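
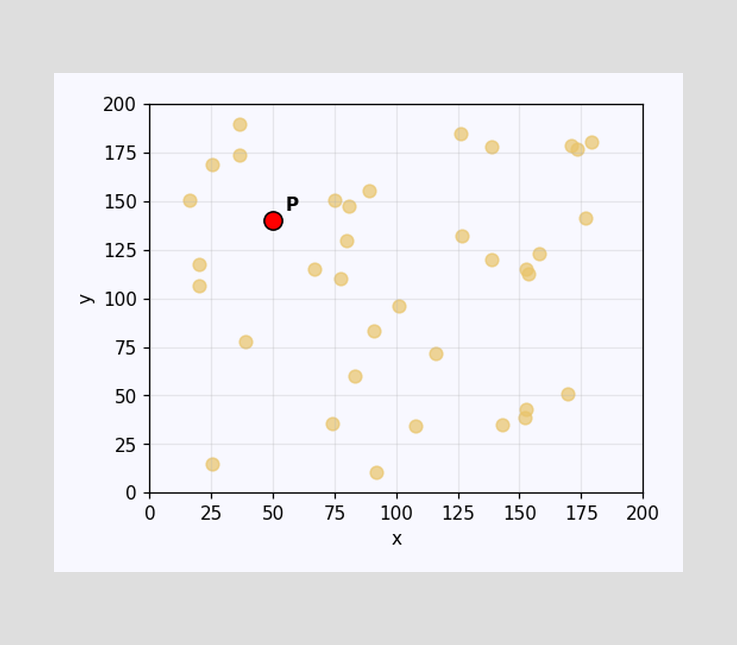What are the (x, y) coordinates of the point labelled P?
(50, 140)

Following the gridlines from P to each axis, P sits at (50, 140).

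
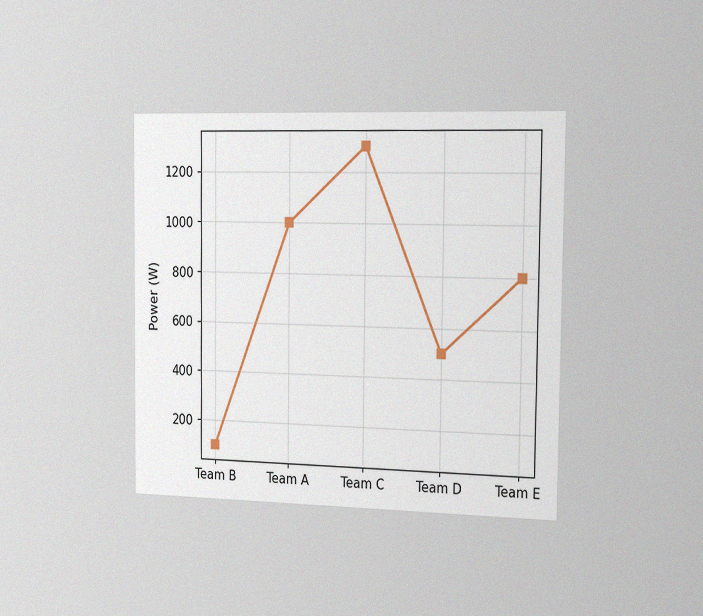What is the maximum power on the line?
1300W

The chart is viewed slightly from the right, with some photo noise. The highest point is at Team C, and reading across to the y-axis gives 1300W.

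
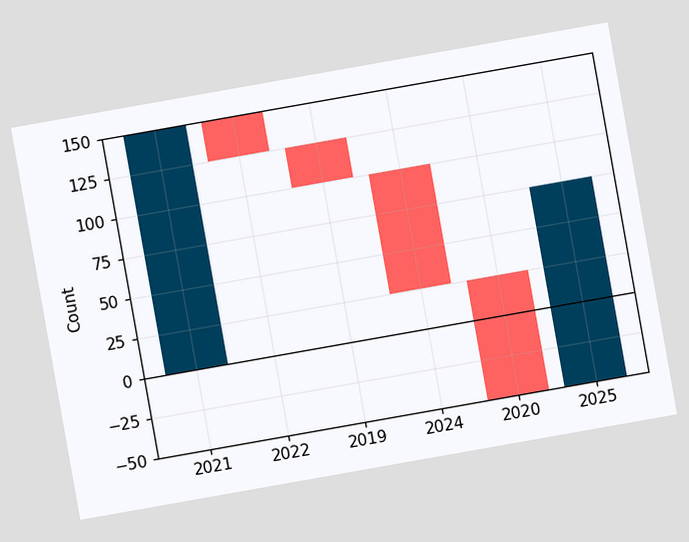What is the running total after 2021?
150

The chart is tilted about 10° counter-clockwise. After 2021 the running total reaches 150.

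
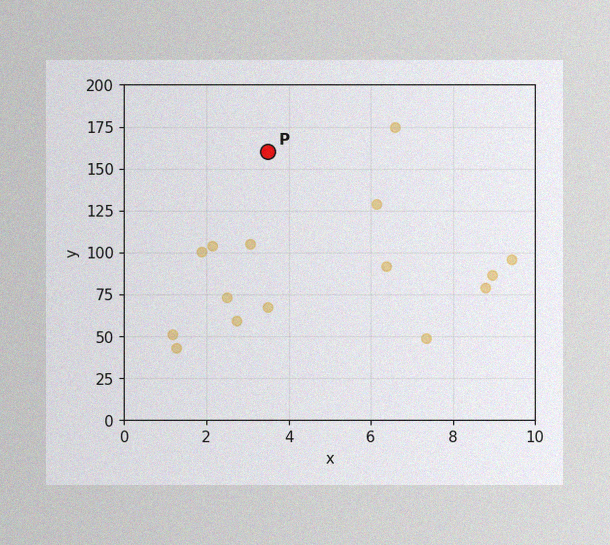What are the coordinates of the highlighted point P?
(3.5, 160)

The image has some photo noise and uneven lighting. Following the gridlines from P to each axis, P sits at (3.5, 160).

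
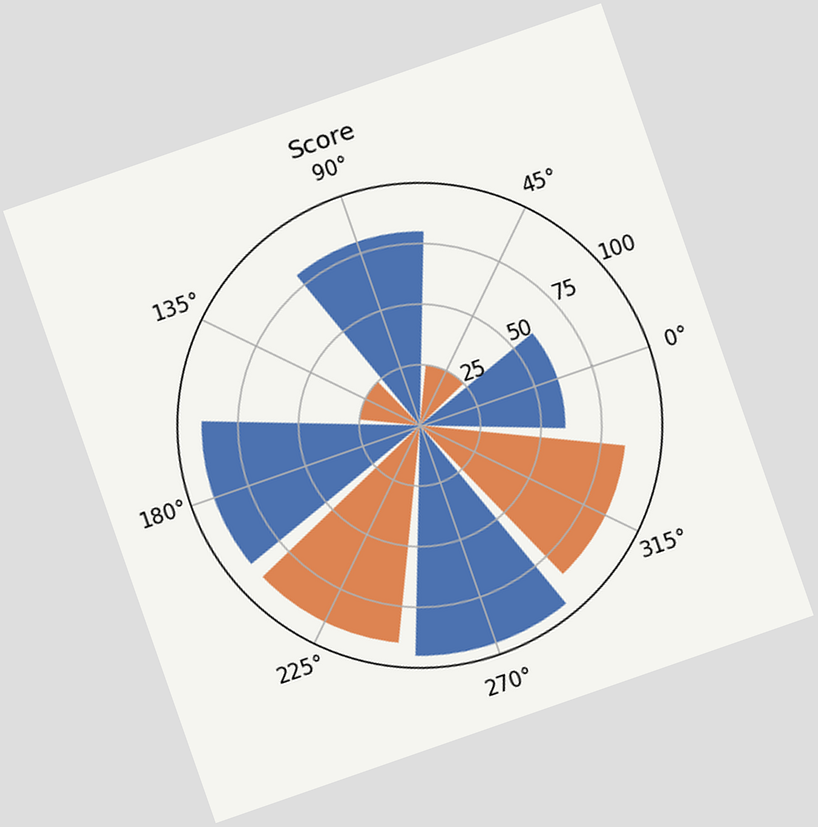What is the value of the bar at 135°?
25

The chart is tilted about 19° counter-clockwise. The bar at 135° reaches 25 on the radial axis.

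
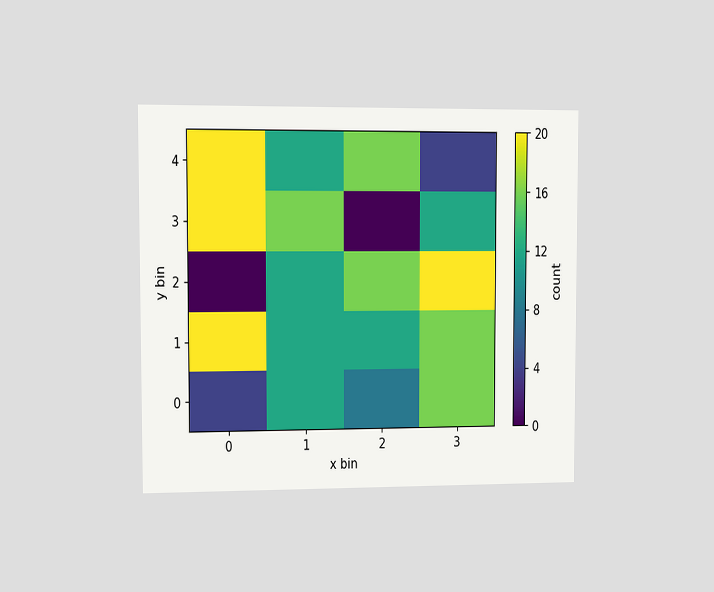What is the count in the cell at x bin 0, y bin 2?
The chart is viewed at a slight angle. Matching the cell (0, 2) against the colorbar gives 0.

0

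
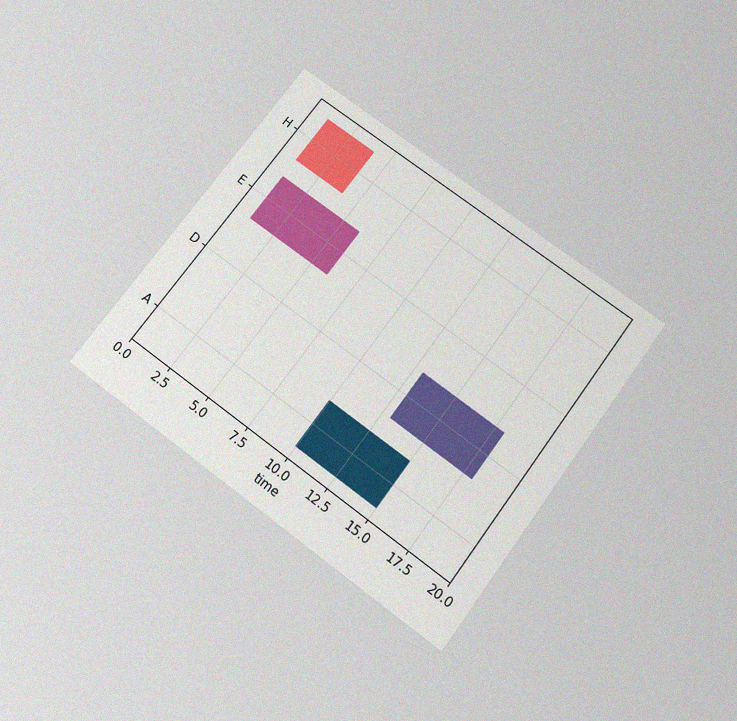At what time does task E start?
1

The chart is tilted about 37° clockwise and viewed slightly from below, with some photo noise. The E bar begins at t=1.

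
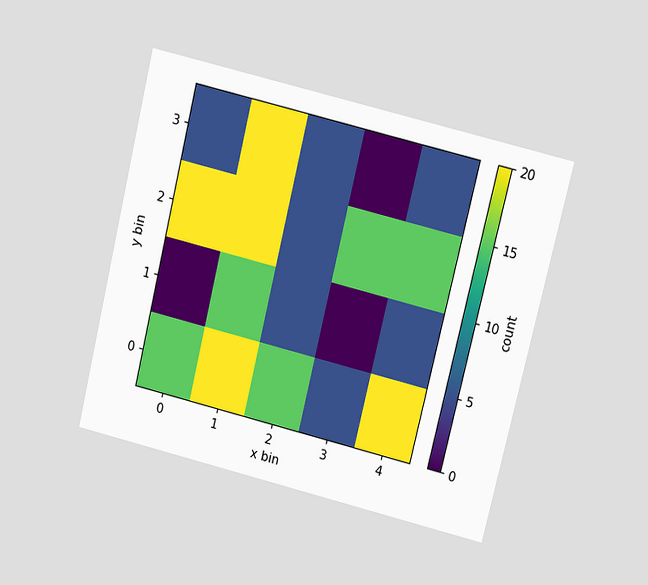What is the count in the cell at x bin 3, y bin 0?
The chart is tilted about 14° clockwise and viewed slightly from above. Matching the cell (3, 0) against the colorbar gives 5.

5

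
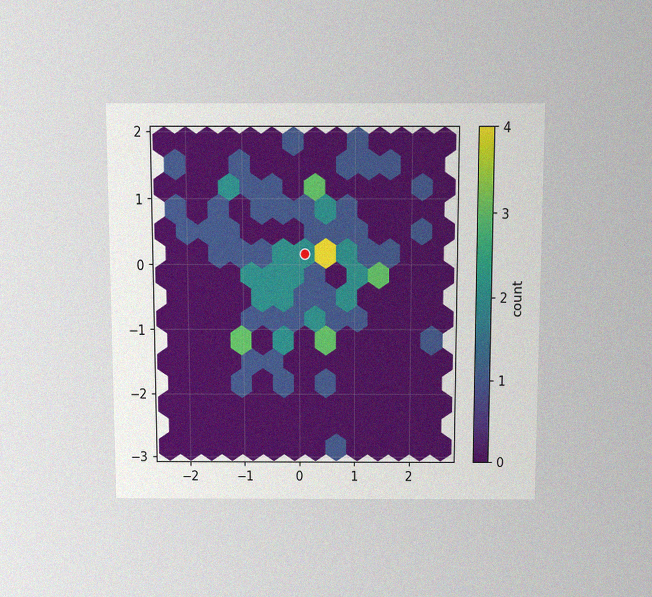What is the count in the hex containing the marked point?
2

The chart is viewed slightly from above, with some photo noise. The marked hex reads 2 on the colorbar.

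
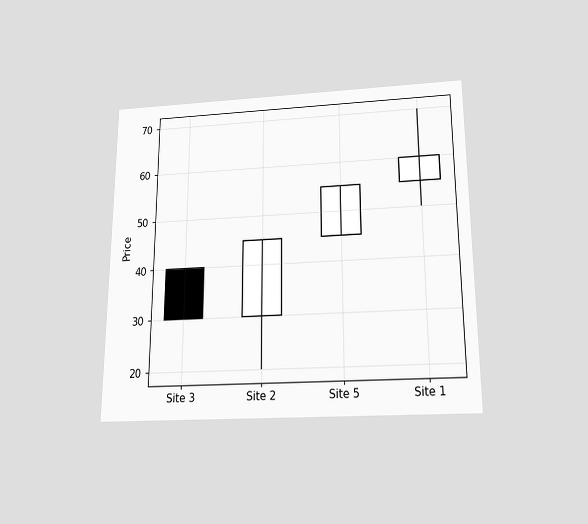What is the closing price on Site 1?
60

The chart is viewed slightly from below. The Site 1 candle closes at 60.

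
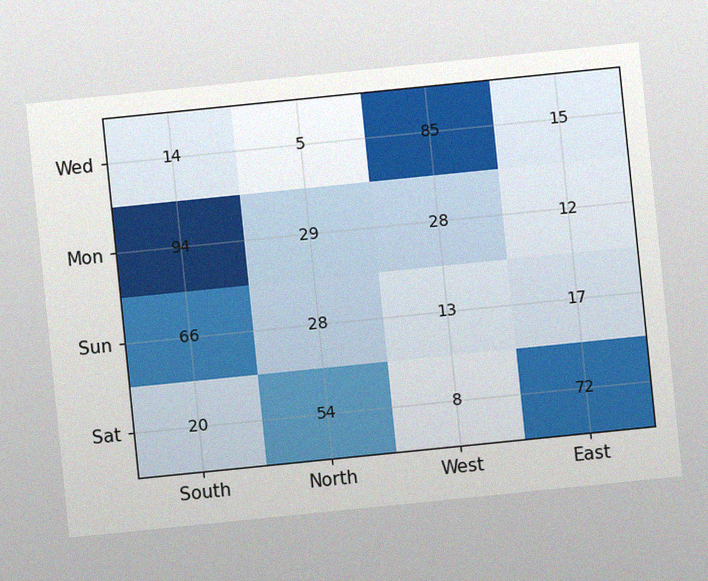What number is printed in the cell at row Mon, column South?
The chart is tilted about 6° counter-clockwise, with some photo noise. The (Mon, South) cell reads 94.

94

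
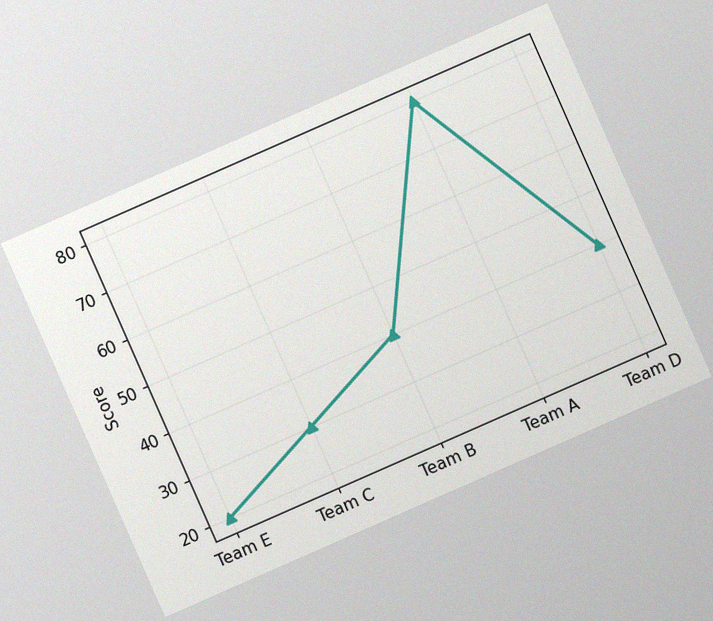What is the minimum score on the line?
20

The chart is tilted about 24° counter-clockwise, with some photo noise. The lowest point is at Team E, and reading across to the y-axis gives 20.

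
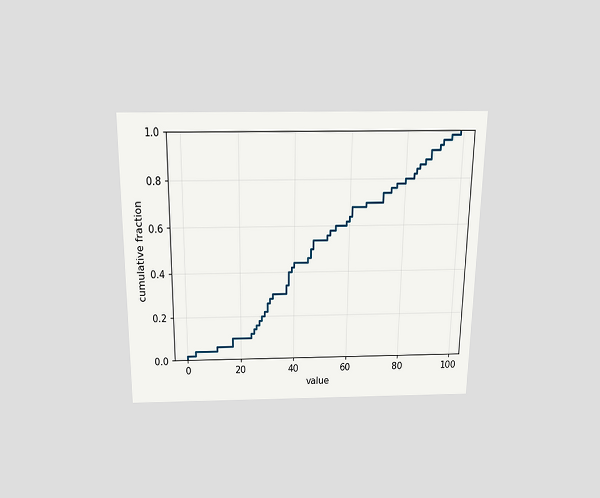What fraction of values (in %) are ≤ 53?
The chart is viewed slightly from above. At x=53 the ECDF step is at 58%.

58%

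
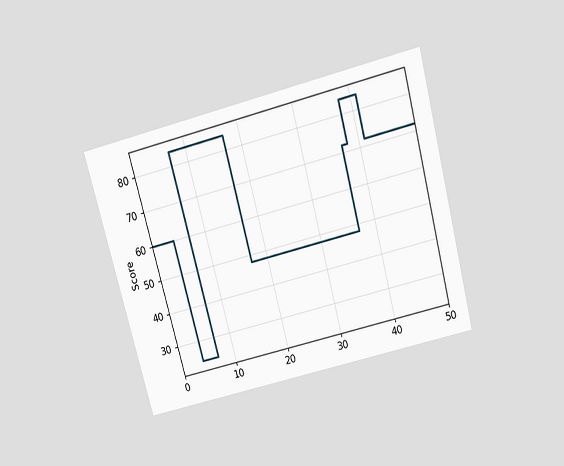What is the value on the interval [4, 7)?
24

The chart is tilted about 15° counter-clockwise and viewed slightly from above. On [4, 7) the step sits at 24.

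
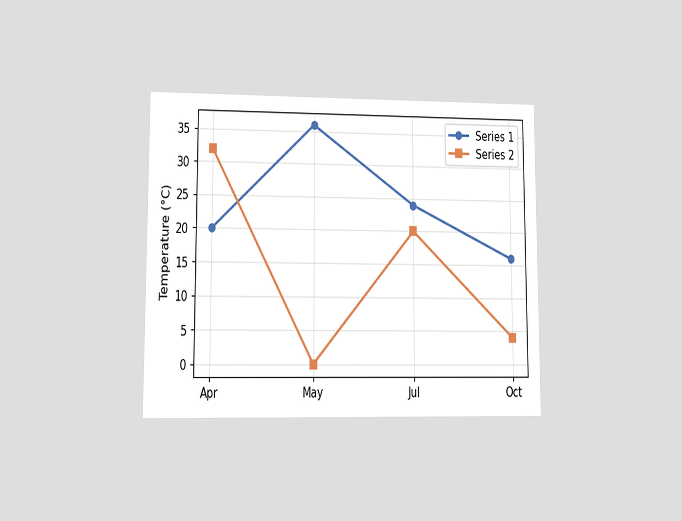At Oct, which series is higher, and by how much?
The chart is viewed at a slight angle. At Oct, Series 1 sits above the other line by 12°C.

Series 1, by 12°C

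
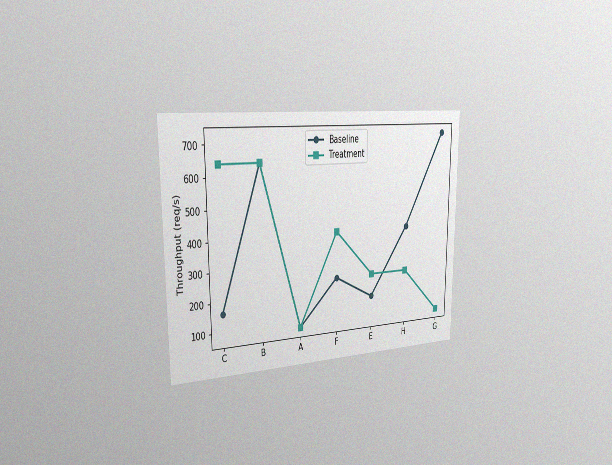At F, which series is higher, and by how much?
Treatment, by 160req/s

The chart is viewed slightly from the left, with some photo noise. At F, Treatment sits above the other line by 160req/s.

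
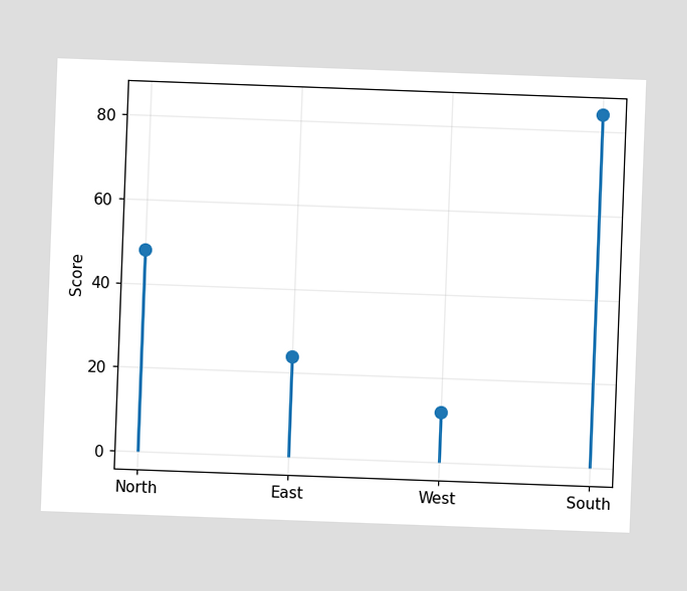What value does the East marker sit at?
The chart is tilted about 2° clockwise. The East marker sits at 24.

24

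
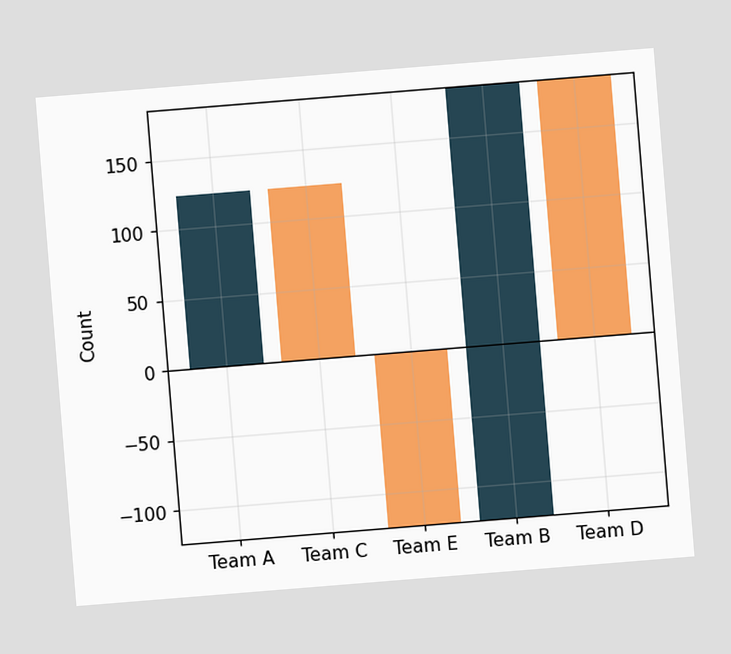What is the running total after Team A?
The chart is tilted about 5° counter-clockwise. After Team A the running total reaches 124.

124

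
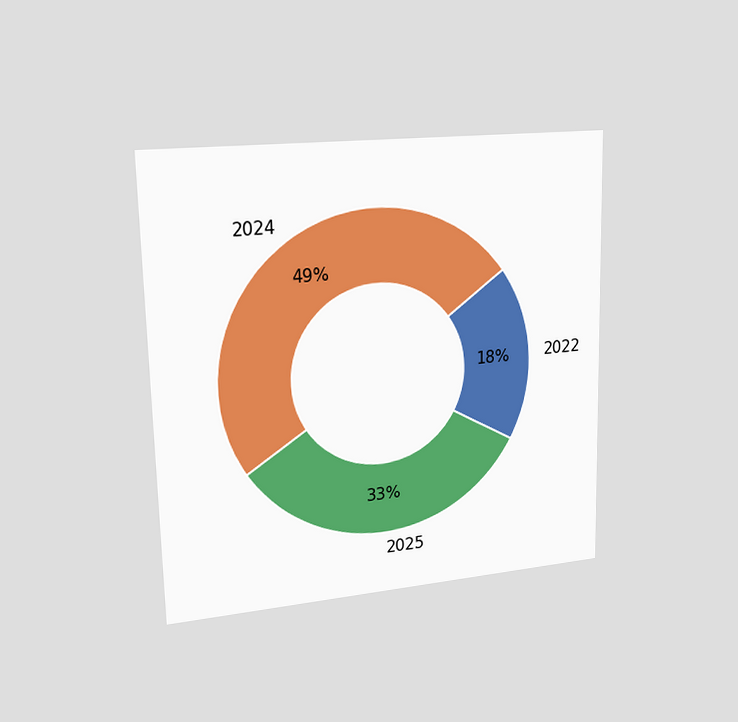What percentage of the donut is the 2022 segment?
18%

The chart is viewed slightly from the left. The 2022 segment takes up 18% of the ring.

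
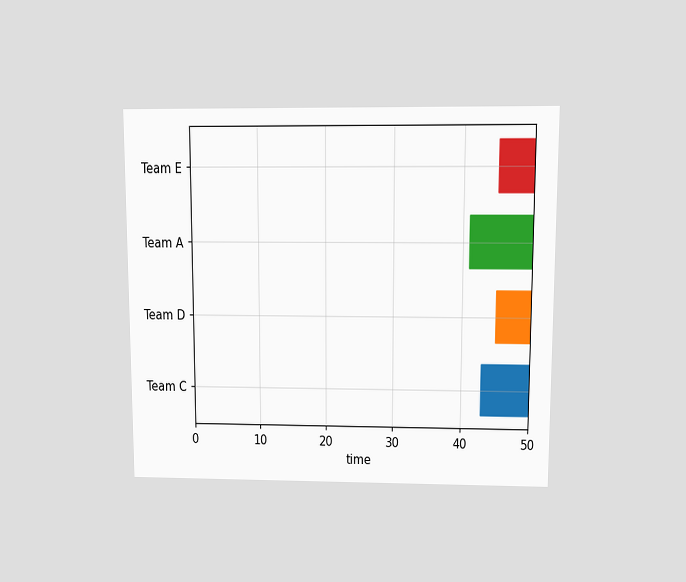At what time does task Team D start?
45

The chart is viewed at a slight angle. The Team D bar begins at t=45.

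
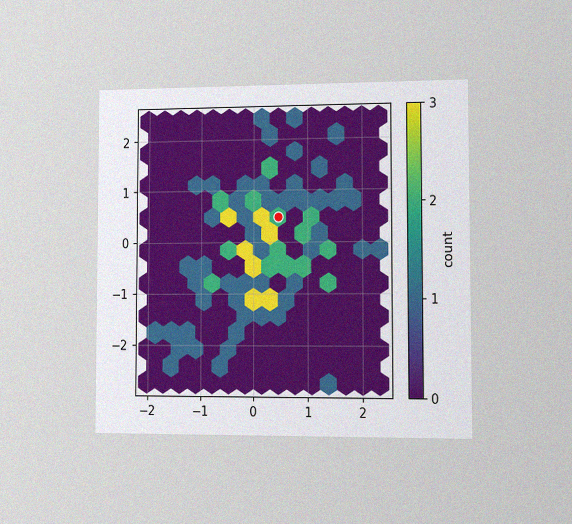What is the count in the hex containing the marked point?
The chart is viewed slightly from the right, with some photo noise. The marked hex reads 2 on the colorbar.

2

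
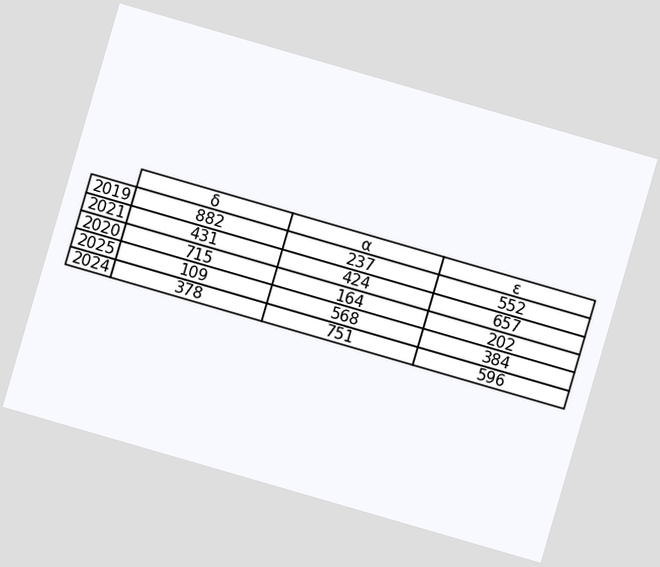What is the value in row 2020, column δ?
The chart is tilted about 16° clockwise. The (2020, δ) cell reads 715.

715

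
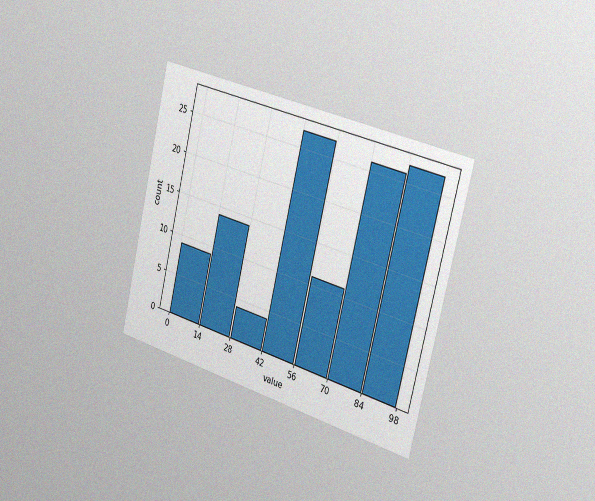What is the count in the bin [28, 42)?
The chart is tilted about 14° clockwise and viewed slightly from the right, with some photo noise. The [28, 42) bin has height 4.

4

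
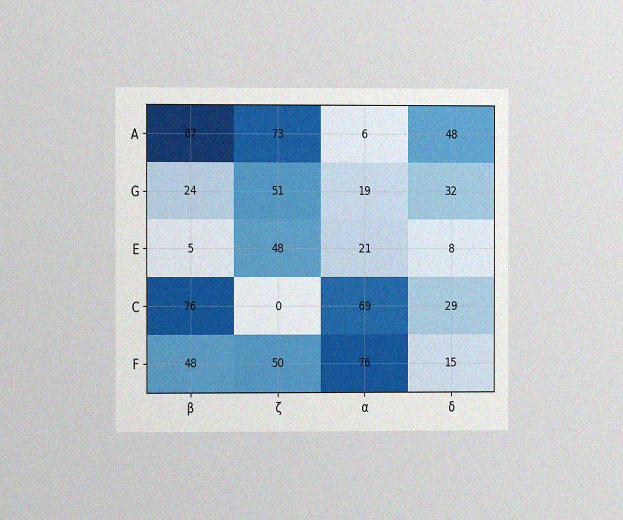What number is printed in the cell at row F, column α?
76

The chart is viewed at a slight angle, with some photo noise. The (F, α) cell reads 76.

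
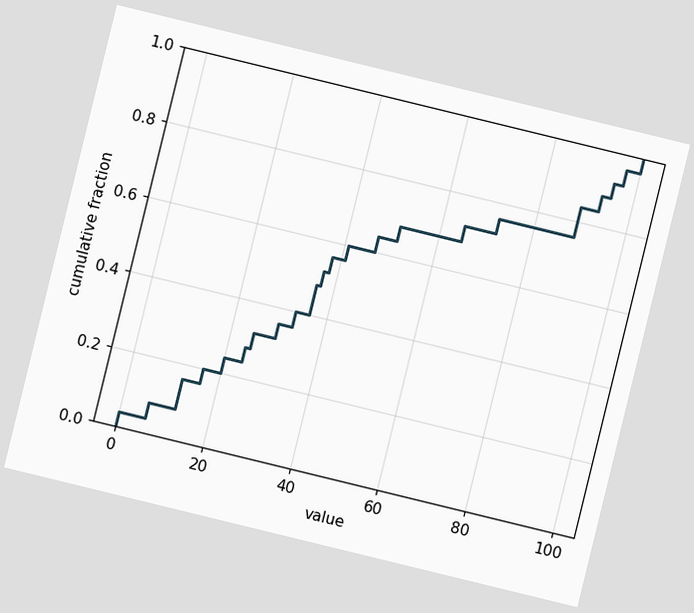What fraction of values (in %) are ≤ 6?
The chart is tilted about 14° clockwise. At x=6 the ECDF step is at 8%.

8%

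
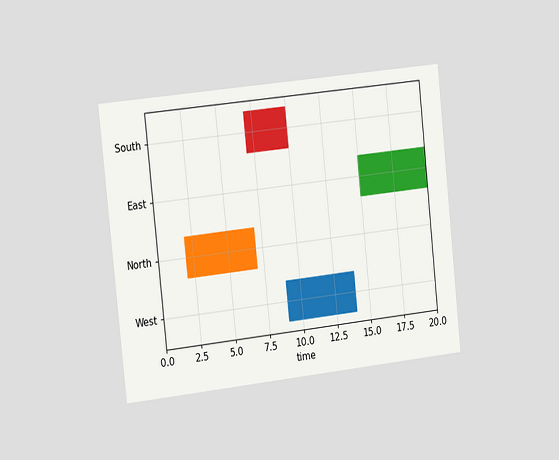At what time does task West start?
The chart is tilted about 6° counter-clockwise and viewed slightly from the left. The West bar begins at t=9.

9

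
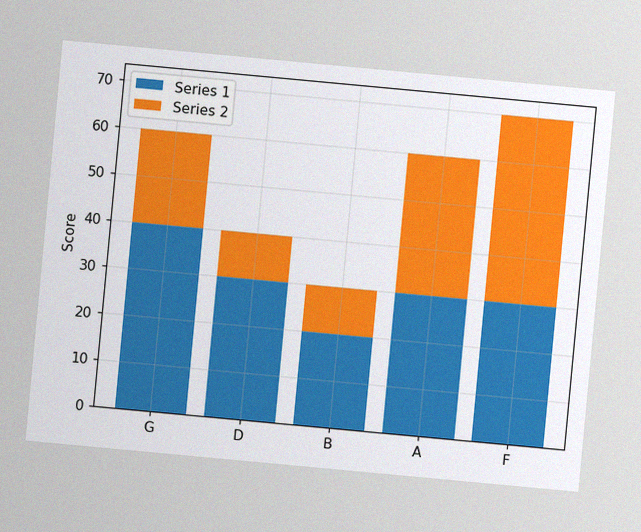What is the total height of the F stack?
The chart is tilted about 5° clockwise, with some photo noise. The F stack's top reaches 70 on the y-axis.

70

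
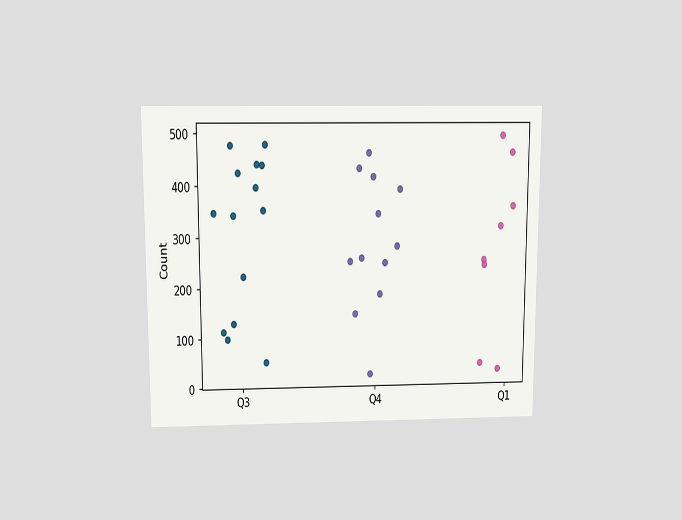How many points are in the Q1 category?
8

The chart is viewed slightly from above. Counting the markers in the Q1 column gives 8.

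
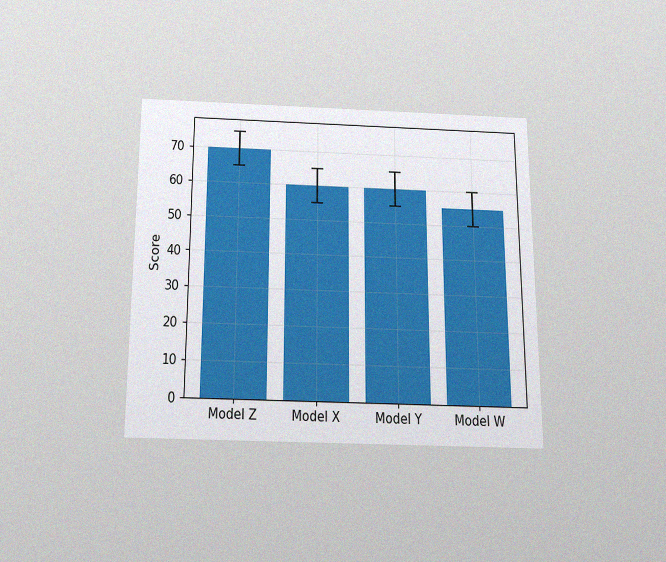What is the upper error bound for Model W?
The chart is viewed slightly from below, with some photo noise. The Model W bar's upper whisker reaches 60.

60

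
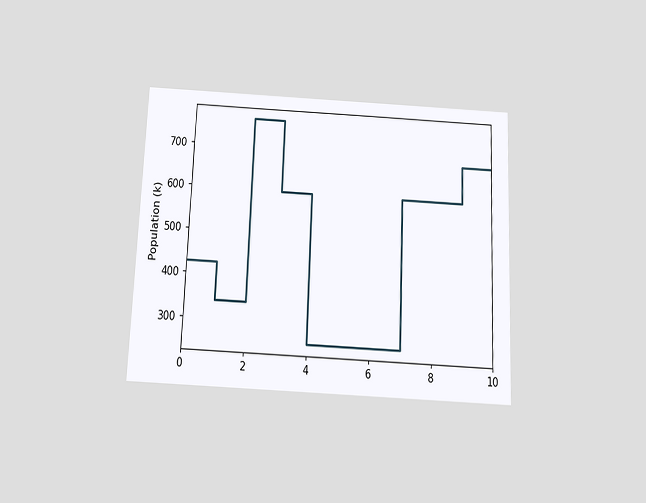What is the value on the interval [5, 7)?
255k

The chart is tilted about 2° clockwise and viewed slightly from below. On [5, 7) the step sits at 255k.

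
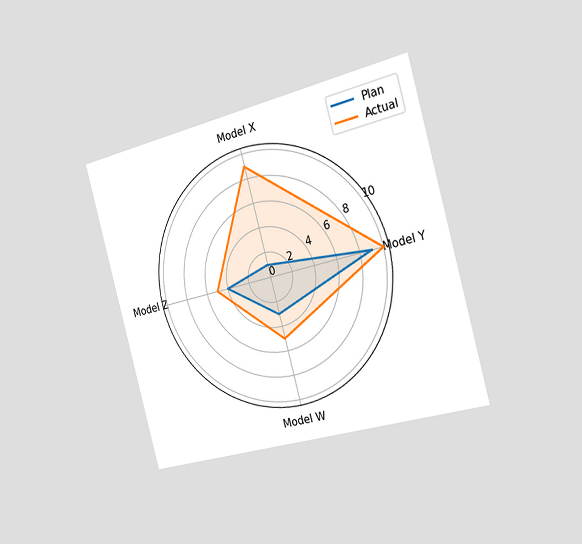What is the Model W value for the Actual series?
The chart is tilted about 15° counter-clockwise and viewed slightly from the right. On the Model W axis, Actual reaches 5.

5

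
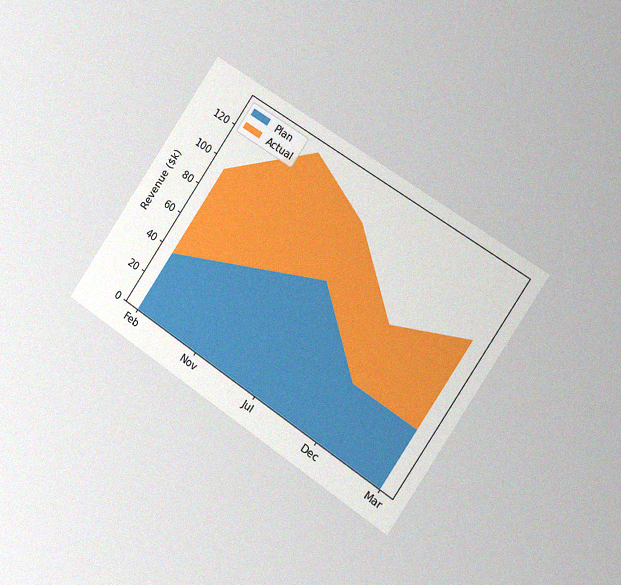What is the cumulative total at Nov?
$133k

The chart is tilted about 34° clockwise and viewed slightly from the right, with some photo noise. The stacked total at Nov reaches $133k.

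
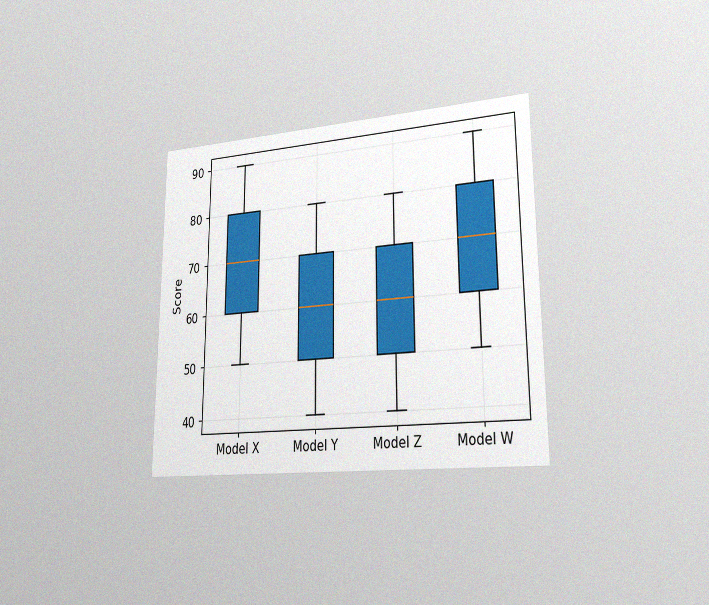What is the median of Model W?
70

The chart is viewed slightly from the right, with some photo noise. The median line in the Model W box sits at 70.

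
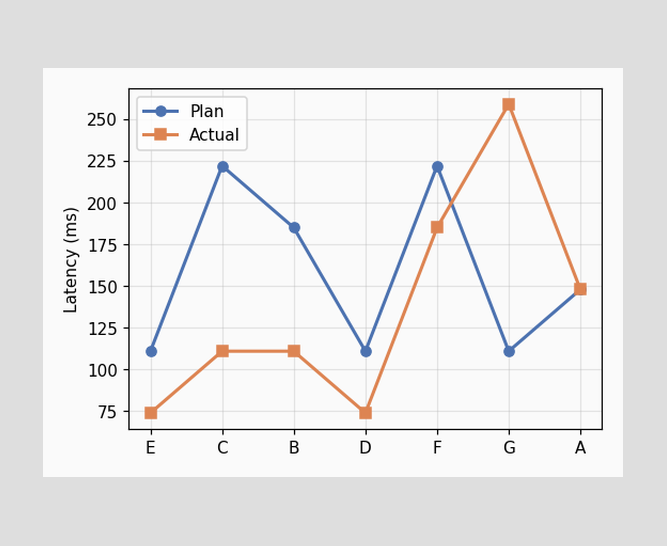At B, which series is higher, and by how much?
At B, Plan sits above the other line by 74ms.

Plan, by 74ms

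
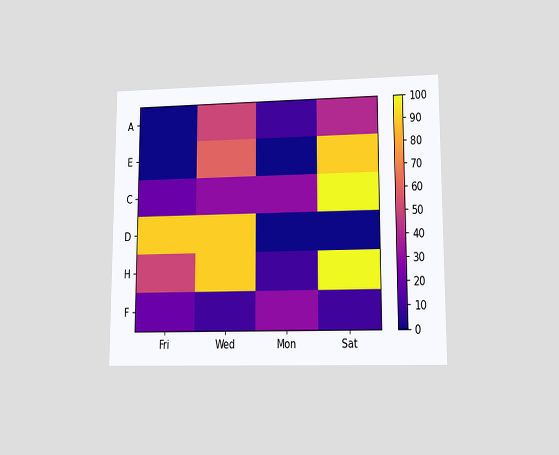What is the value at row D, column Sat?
0

The chart is viewed at a slight angle. Matching cell (D, Sat) against the colorbar gives 0.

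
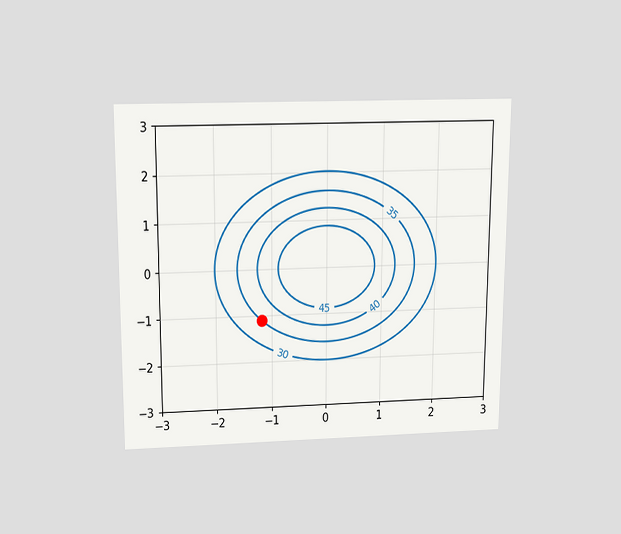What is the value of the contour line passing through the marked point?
35

The chart is viewed slightly from above. The marked point sits on the contour labelled 35.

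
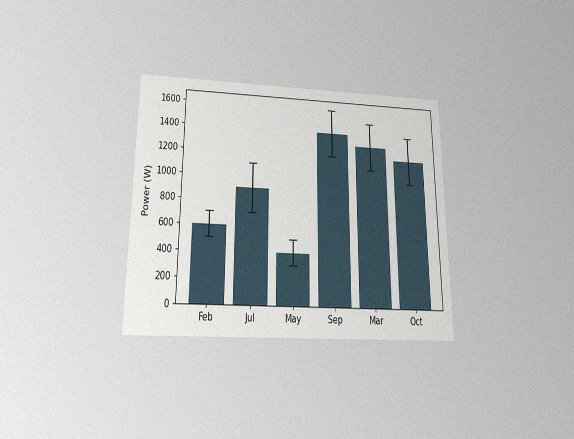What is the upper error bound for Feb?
The chart is viewed slightly from below, with some photo noise. The Feb bar's upper whisker reaches 700W.

700W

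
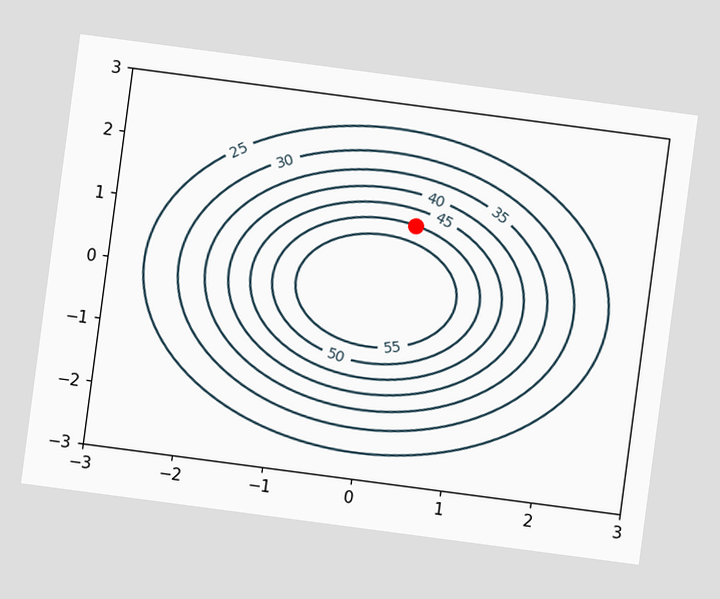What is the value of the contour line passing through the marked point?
50

The chart is tilted about 8° clockwise. The marked point sits on the contour labelled 50.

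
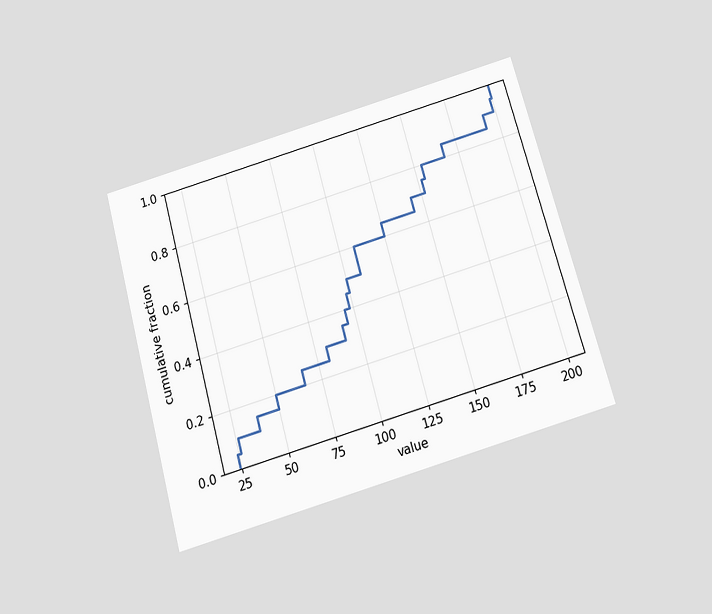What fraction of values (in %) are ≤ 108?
The chart is tilted about 16° counter-clockwise and viewed slightly from below. At x=108 the ECDF step is at 60%.

60%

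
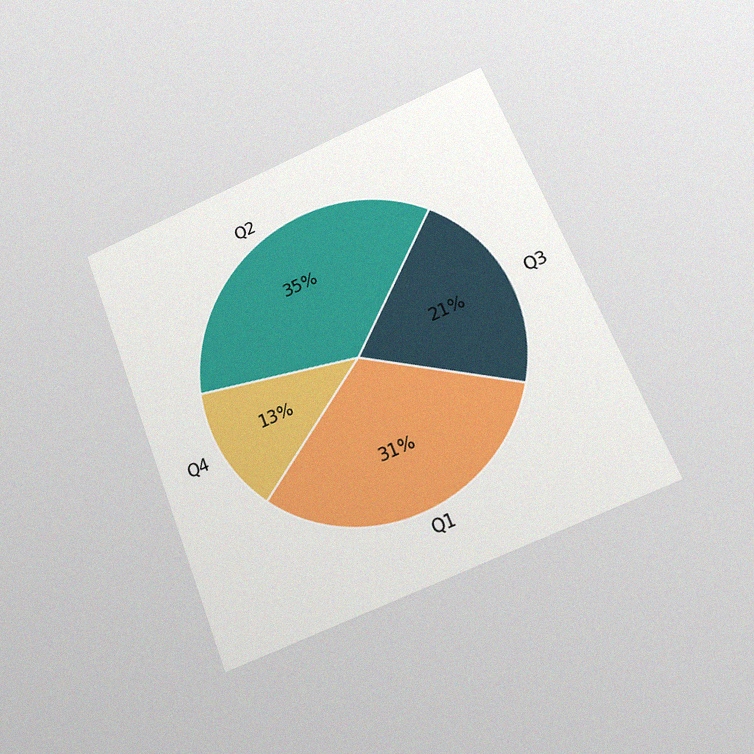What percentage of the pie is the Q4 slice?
13%

The chart is tilted about 22° counter-clockwise and viewed at a slight angle, with some photo noise. The Q4 slice takes up 13% of the pie.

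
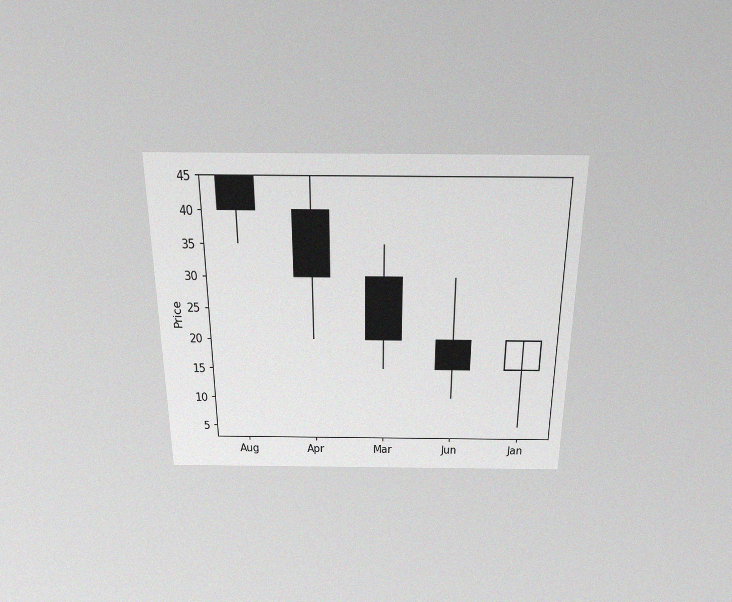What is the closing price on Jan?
The chart is viewed slightly from above, with some photo noise. The Jan candle closes at 20.

20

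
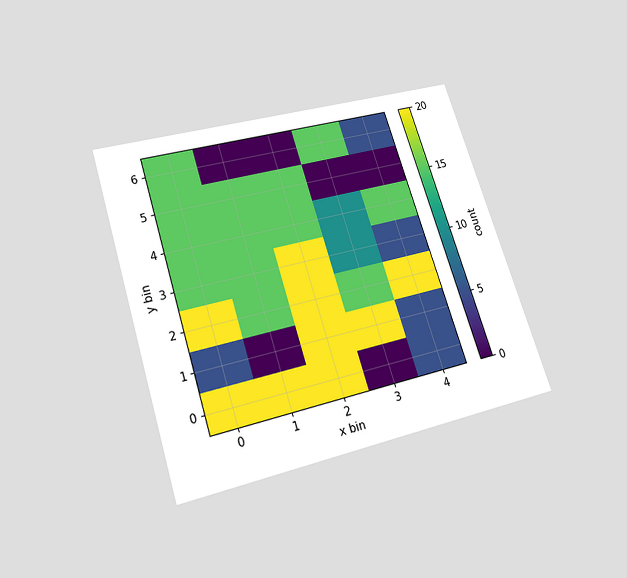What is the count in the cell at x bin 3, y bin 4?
10

The chart is tilted about 18° counter-clockwise and viewed slightly from below. Matching the cell (3, 4) against the colorbar gives 10.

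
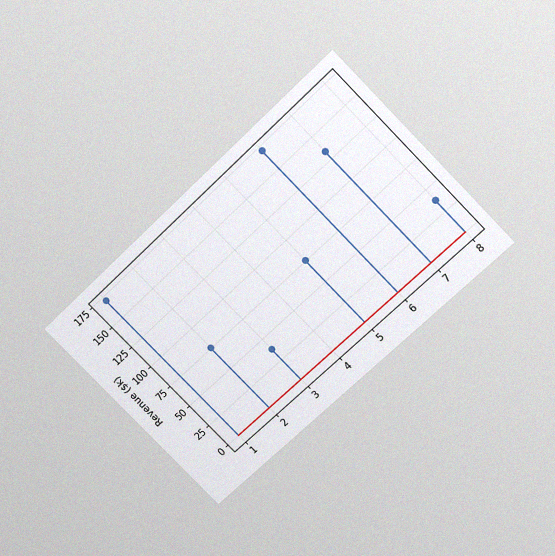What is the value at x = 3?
$38k

The chart is tilted about 44° counter-clockwise and viewed slightly from above, with some photo noise. The stem at x=3 reaches $38k.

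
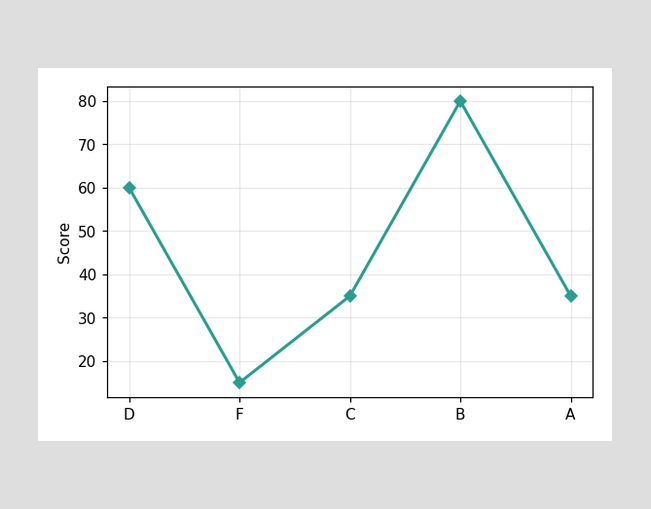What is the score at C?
At C, the line is at 35.

35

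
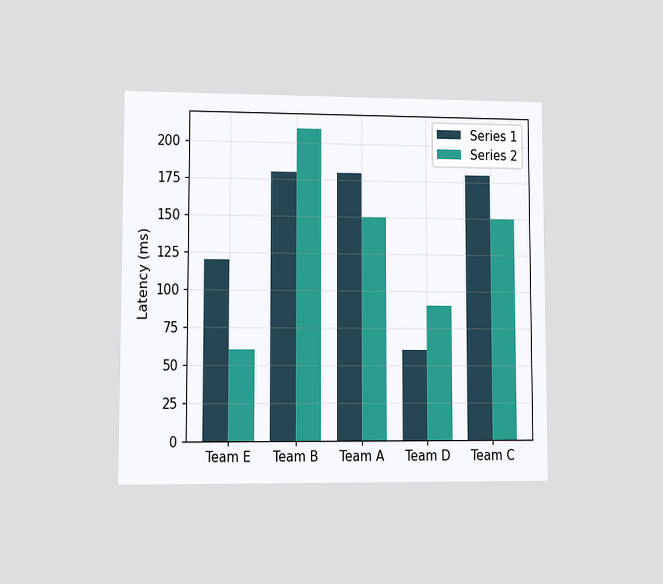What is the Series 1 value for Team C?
The chart is viewed at a slight angle. The Series 1 bar at Team C reaches 180ms on the y-axis.

180ms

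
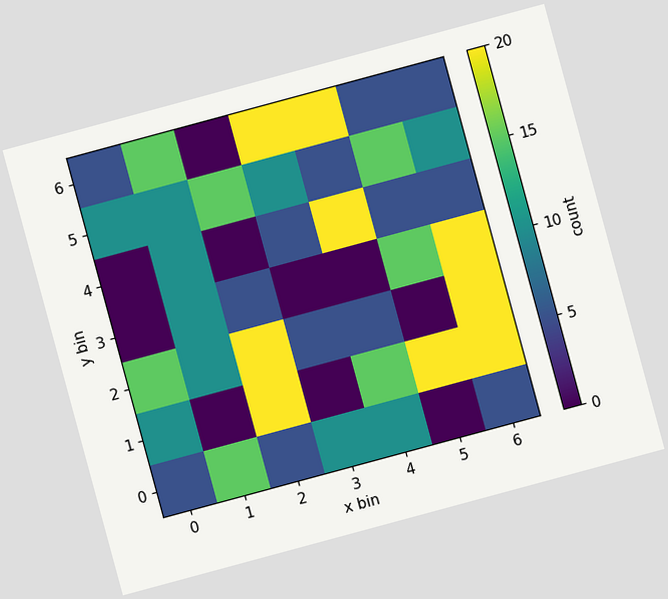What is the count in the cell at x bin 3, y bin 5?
10

The chart is tilted about 15° counter-clockwise. Matching the cell (3, 5) against the colorbar gives 10.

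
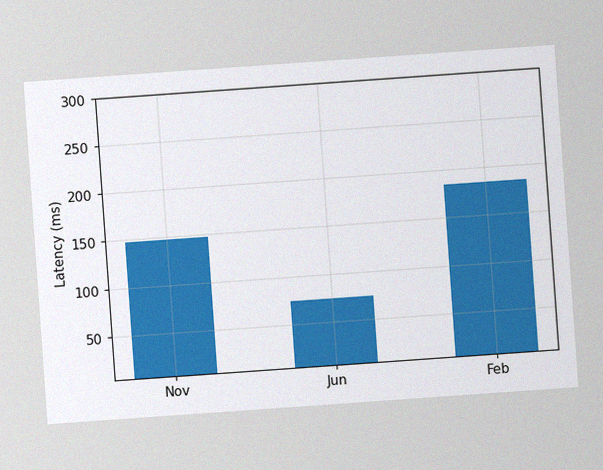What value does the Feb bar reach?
The chart is tilted about 4° counter-clockwise, with some photo noise. Reading along the chart's y-axis, the Feb bar reaches 185ms.

185ms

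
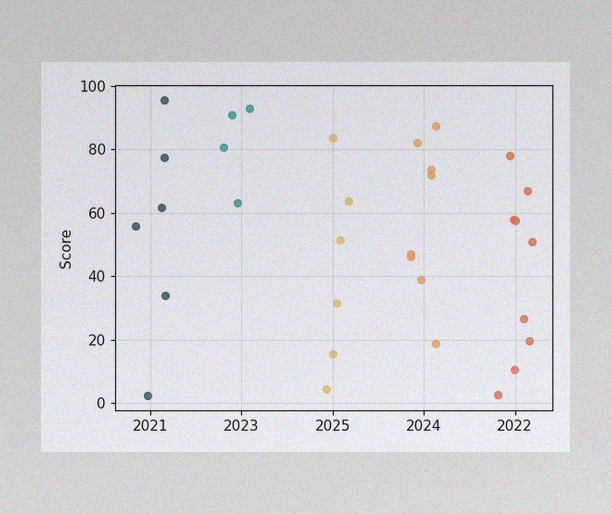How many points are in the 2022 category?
9

The image has some photo noise and uneven lighting. Counting the markers in the 2022 column gives 9.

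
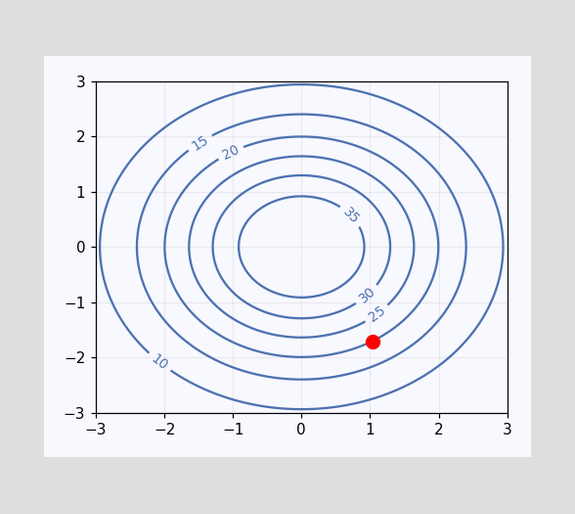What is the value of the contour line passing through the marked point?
The marked point sits on the contour labelled 20.

20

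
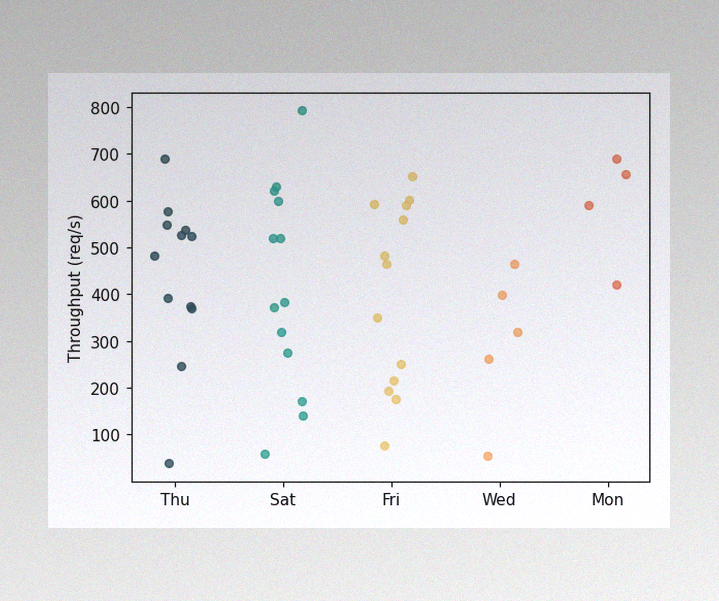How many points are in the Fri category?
The image has some photo noise and uneven lighting. Counting the markers in the Fri column gives 13.

13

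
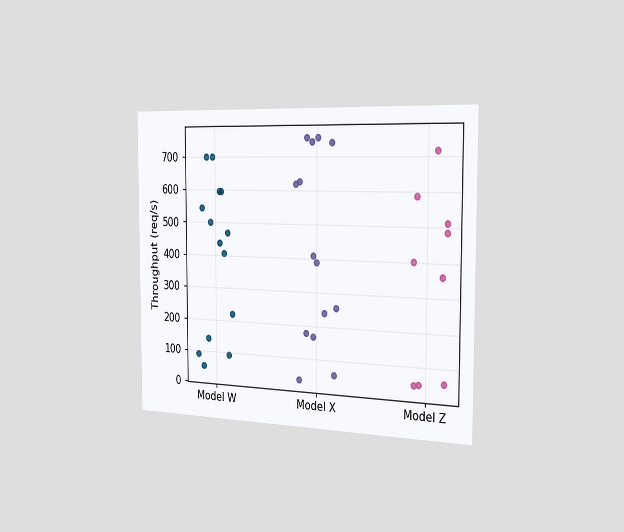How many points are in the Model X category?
The chart is viewed slightly from the right. Counting the markers in the Model X column gives 14.

14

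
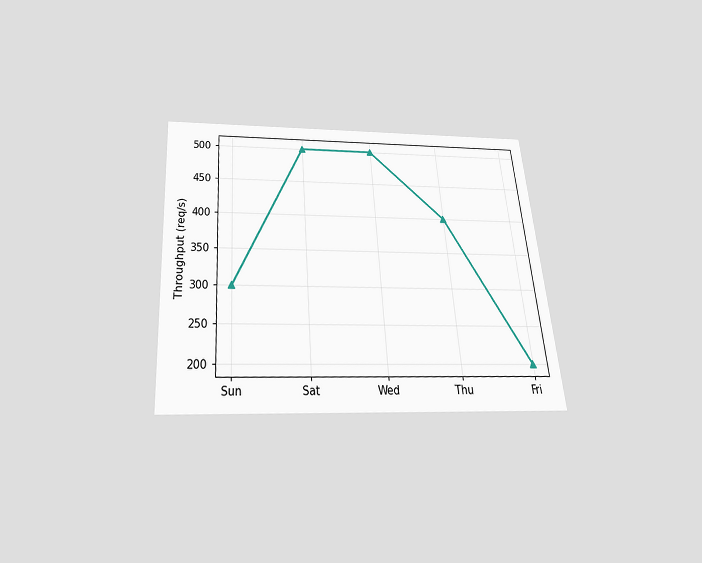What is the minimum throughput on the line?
The chart is tilted about 4° counter-clockwise and viewed slightly from below. The lowest point is at Fri, and reading across to the y-axis gives 200req/s.

200req/s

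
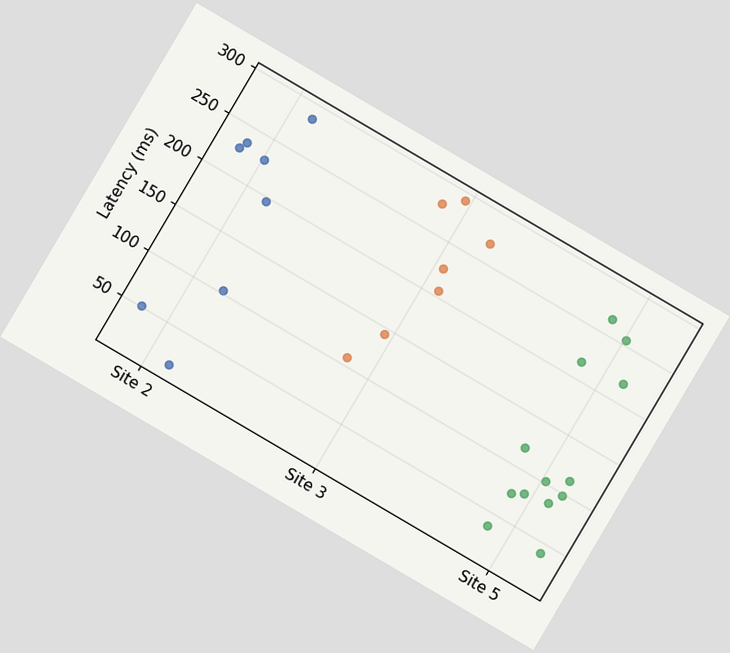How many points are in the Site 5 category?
The chart is tilted about 30° clockwise. Counting the markers in the Site 5 column gives 13.

13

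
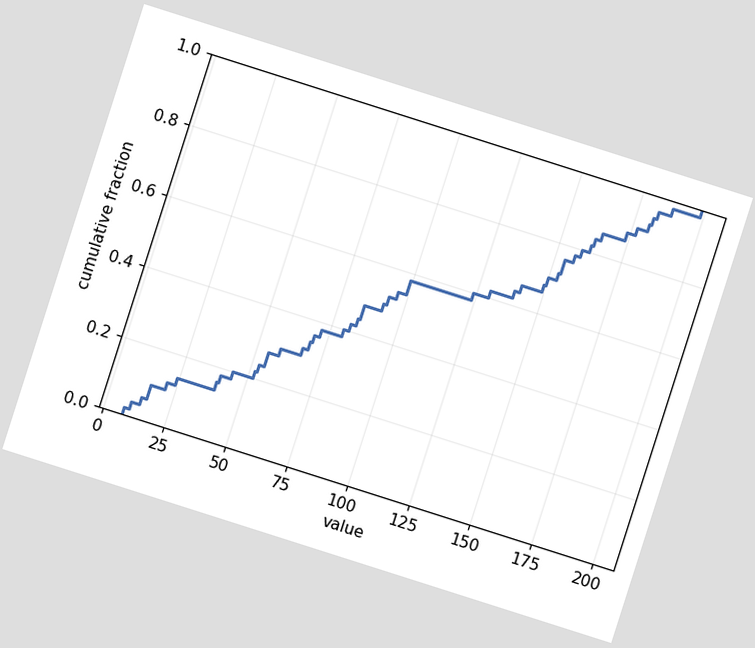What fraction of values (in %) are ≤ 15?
10%

The chart is tilted about 18° clockwise. At x=15 the ECDF step is at 10%.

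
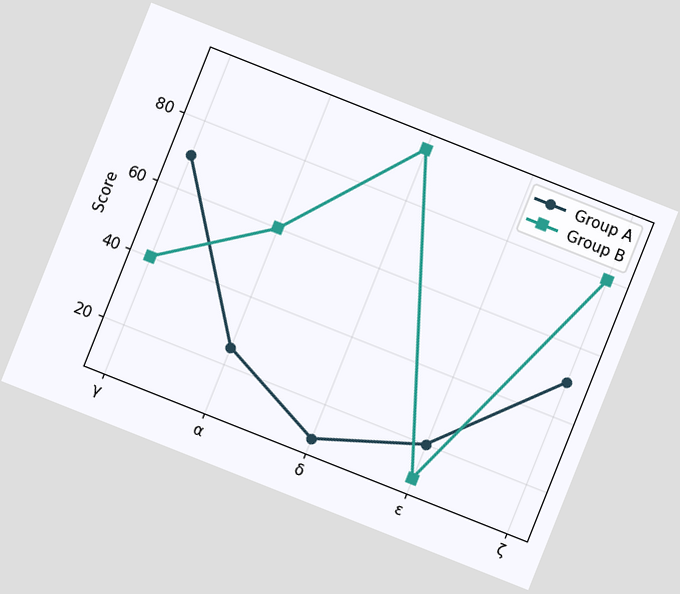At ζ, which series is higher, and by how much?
Group B, by 30

The chart is tilted about 22° clockwise. At ζ, Group B sits above the other line by 30.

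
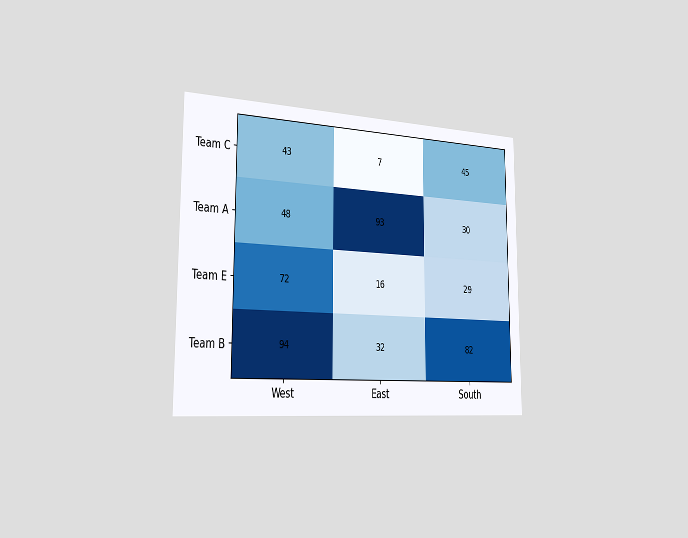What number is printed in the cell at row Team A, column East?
The chart is viewed slightly from the left. The (Team A, East) cell reads 93.

93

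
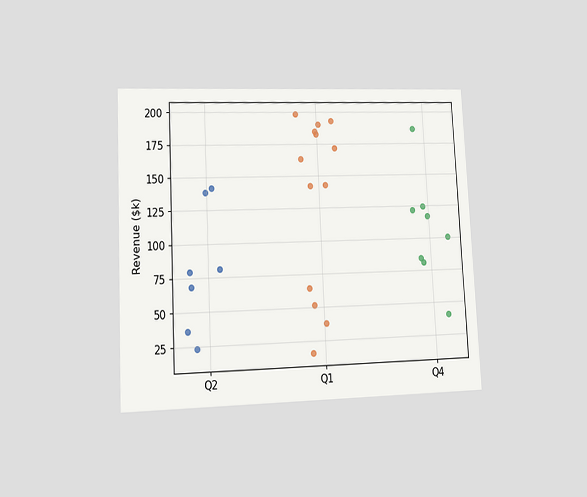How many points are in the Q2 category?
The chart is tilted about 3° counter-clockwise and viewed at a slight angle. Counting the markers in the Q2 column gives 7.

7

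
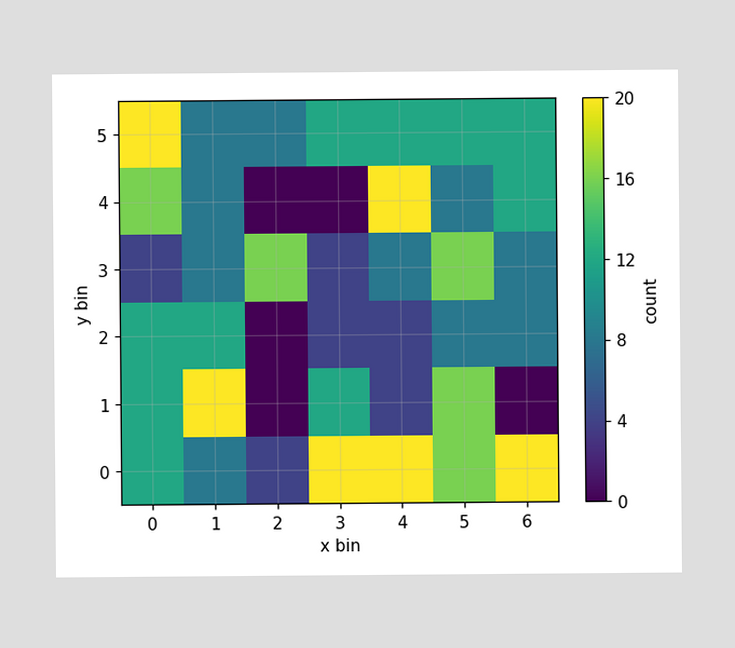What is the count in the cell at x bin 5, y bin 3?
16

Matching the cell (5, 3) against the colorbar gives 16.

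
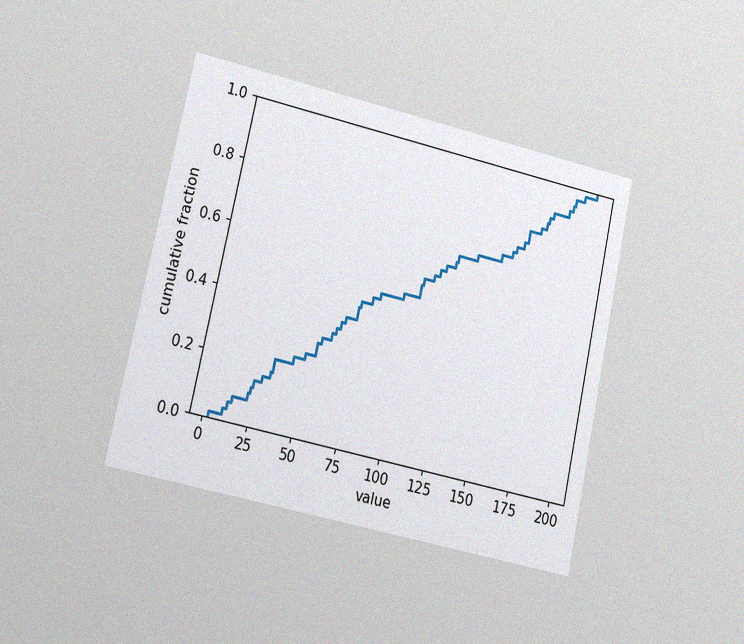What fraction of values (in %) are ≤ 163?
The chart is tilted about 12° clockwise and viewed at a slight angle, with some photo noise. At x=163 the ECDF step is at 82%.

82%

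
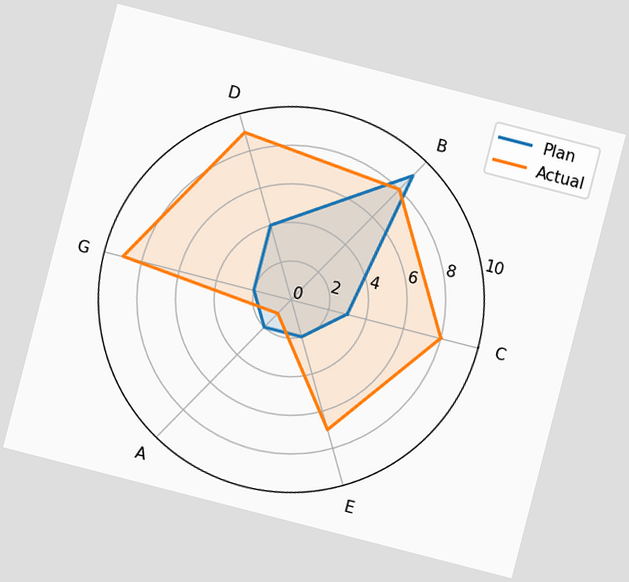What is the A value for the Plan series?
The chart is tilted about 14° clockwise. On the A axis, Plan reaches 2.

2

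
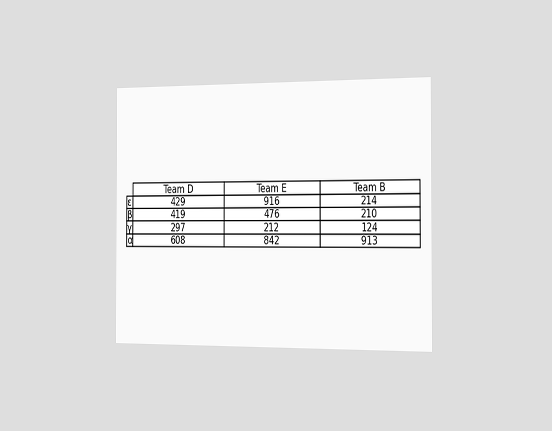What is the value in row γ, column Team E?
212

The chart is viewed slightly from the right. The (γ, Team E) cell reads 212.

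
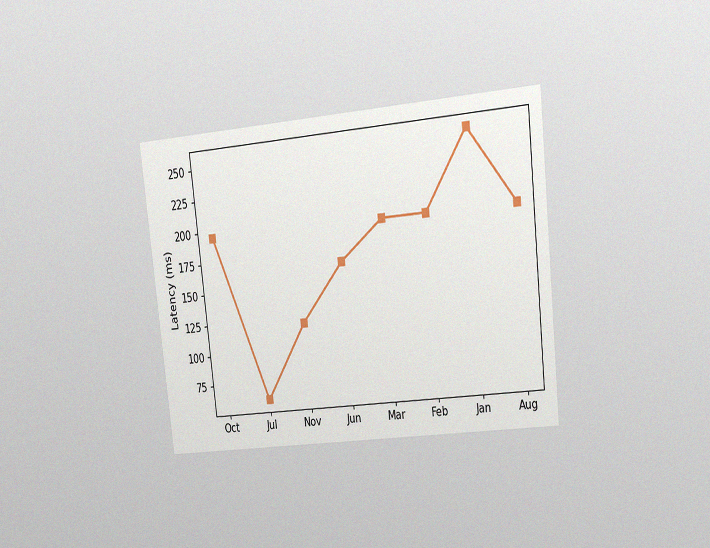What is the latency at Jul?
The chart is tilted about 6° counter-clockwise and viewed at a slight angle, with some photo noise. At Jul, the line is at 60ms.

60ms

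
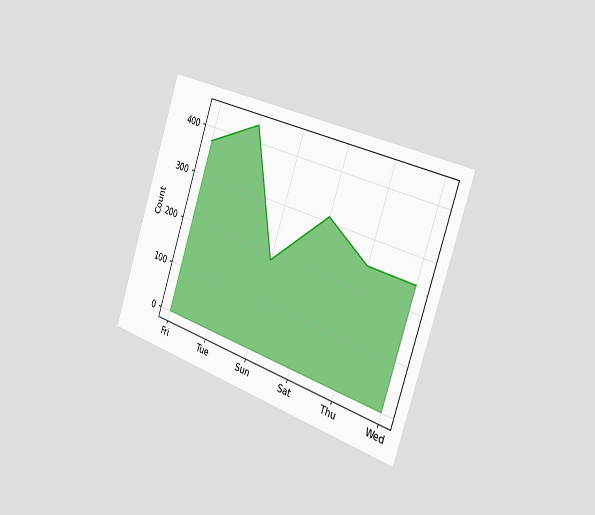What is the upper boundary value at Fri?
372

The chart is tilted about 18° clockwise and viewed slightly from the right. At Fri the upper boundary is at 372.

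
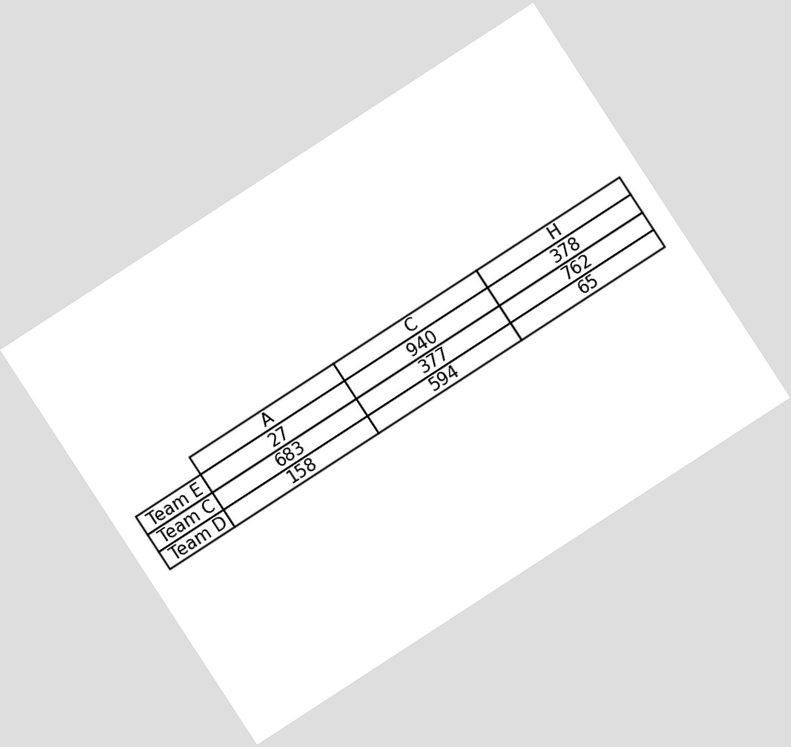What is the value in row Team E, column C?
940

The chart is tilted about 33° counter-clockwise. The (Team E, C) cell reads 940.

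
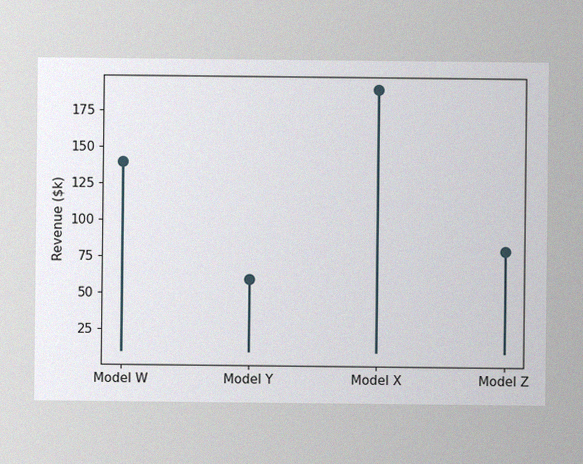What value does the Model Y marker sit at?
$60k

The image has some photo noise and uneven lighting. The Model Y marker sits at $60k.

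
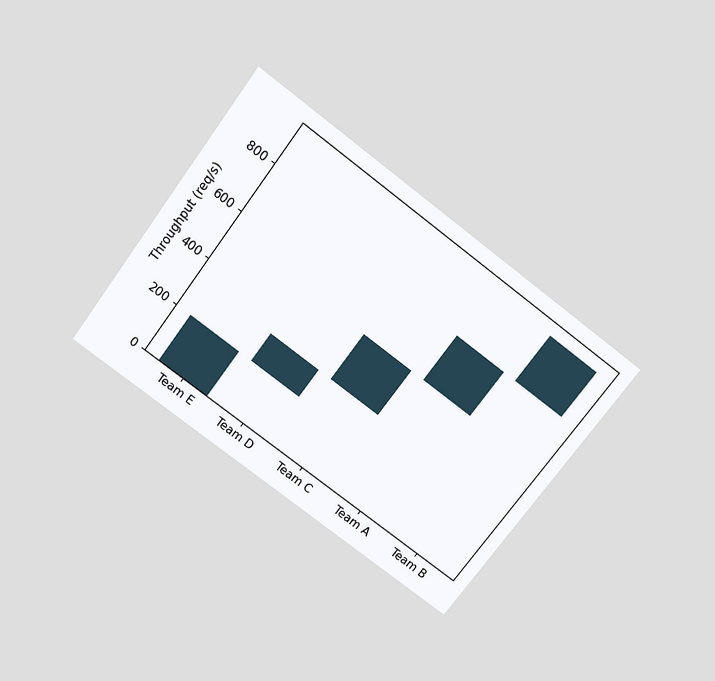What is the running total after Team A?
720req/s

The chart is tilted about 37° clockwise and viewed slightly from above. After Team A the running total reaches 720req/s.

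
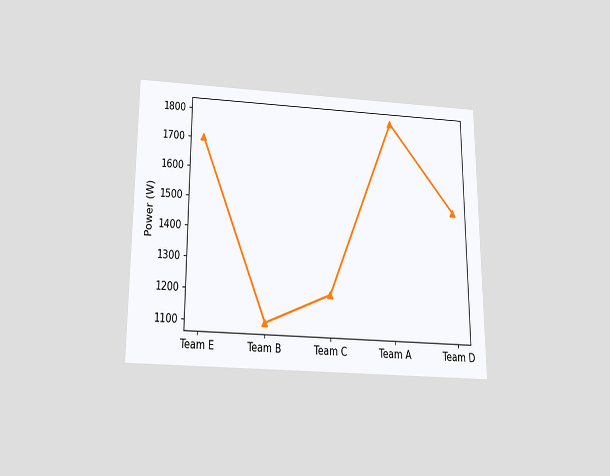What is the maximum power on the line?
The chart is viewed slightly from below. The highest point is at Team A, and reading across to the y-axis gives 1800W.

1800W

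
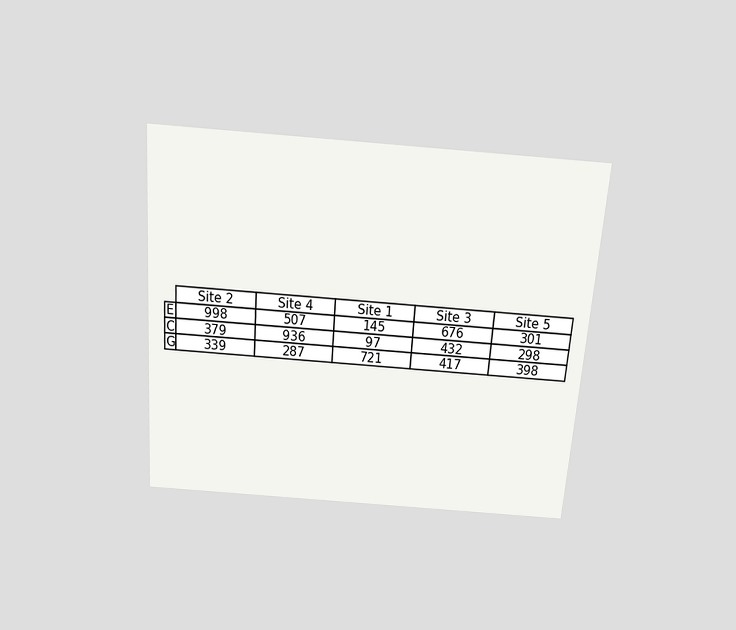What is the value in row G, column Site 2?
339

The chart is tilted about 4° clockwise and viewed slightly from above. The (G, Site 2) cell reads 339.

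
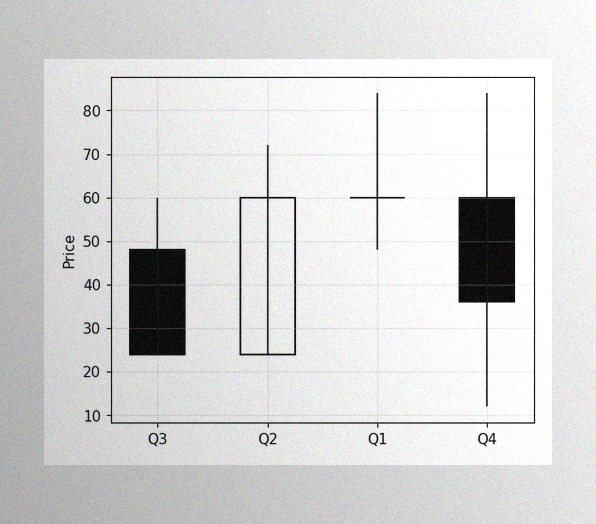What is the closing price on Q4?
The image has some photo noise and uneven lighting. The Q4 candle closes at 36.

36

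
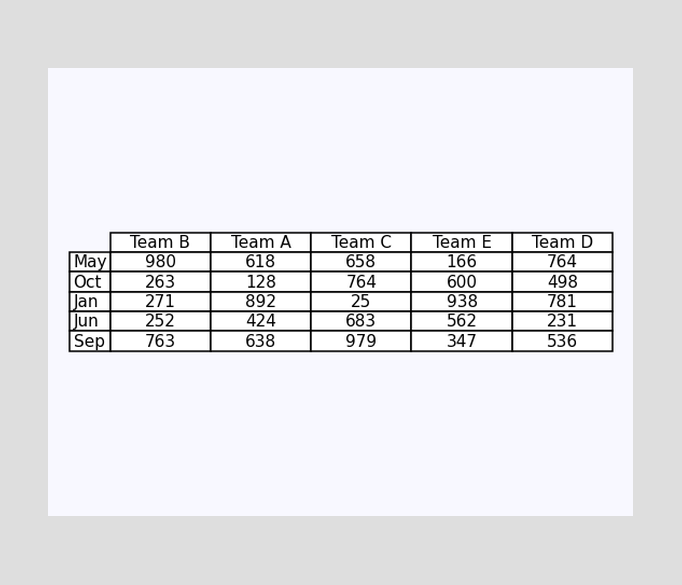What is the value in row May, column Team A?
The (May, Team A) cell reads 618.

618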